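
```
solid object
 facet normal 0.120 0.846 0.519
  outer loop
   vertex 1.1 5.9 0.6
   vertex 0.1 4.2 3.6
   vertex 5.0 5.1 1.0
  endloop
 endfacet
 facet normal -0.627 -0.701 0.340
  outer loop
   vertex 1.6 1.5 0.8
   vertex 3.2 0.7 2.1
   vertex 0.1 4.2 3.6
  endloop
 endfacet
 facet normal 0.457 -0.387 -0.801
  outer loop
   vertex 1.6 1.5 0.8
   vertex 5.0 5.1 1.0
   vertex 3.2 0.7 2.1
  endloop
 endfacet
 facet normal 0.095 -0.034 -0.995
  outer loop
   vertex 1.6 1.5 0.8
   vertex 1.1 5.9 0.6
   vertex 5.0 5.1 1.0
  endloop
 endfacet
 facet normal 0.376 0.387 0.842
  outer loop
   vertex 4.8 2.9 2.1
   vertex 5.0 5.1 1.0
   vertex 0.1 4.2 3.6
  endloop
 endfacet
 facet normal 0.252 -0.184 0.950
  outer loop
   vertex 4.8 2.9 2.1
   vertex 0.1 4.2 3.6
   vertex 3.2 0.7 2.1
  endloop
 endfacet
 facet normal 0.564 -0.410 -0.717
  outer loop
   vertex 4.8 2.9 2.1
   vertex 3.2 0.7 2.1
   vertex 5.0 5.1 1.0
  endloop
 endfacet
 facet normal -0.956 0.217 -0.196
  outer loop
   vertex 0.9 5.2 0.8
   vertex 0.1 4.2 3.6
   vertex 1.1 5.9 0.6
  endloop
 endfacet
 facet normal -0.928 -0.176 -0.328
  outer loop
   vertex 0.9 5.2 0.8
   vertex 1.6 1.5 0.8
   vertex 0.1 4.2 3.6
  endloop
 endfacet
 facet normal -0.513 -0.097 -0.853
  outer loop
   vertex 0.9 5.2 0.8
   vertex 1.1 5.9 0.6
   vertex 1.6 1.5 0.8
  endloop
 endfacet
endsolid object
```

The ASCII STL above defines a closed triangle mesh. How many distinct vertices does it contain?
7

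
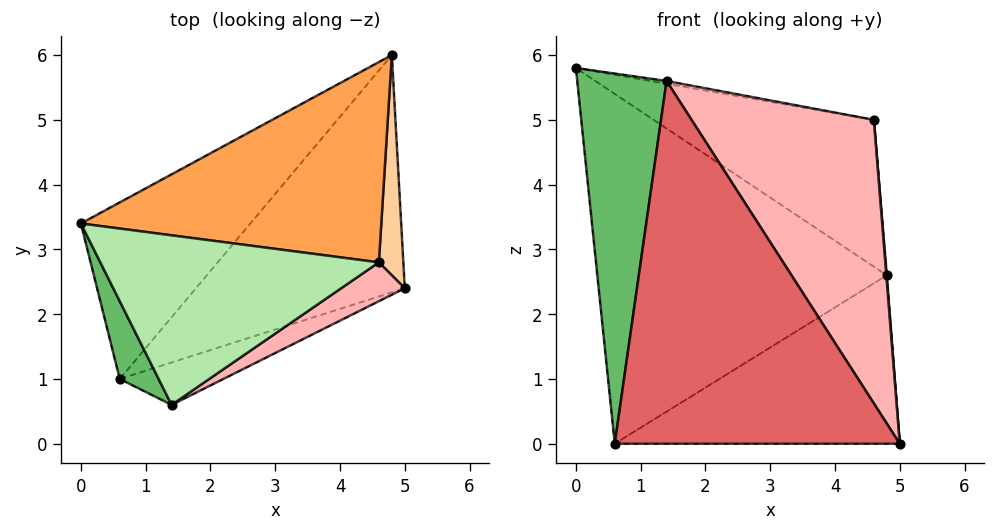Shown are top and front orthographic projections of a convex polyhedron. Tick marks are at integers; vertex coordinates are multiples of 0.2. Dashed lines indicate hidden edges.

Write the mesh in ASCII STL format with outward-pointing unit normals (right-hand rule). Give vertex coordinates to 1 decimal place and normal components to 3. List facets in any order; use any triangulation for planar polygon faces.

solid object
 facet normal -0.617 0.703 -0.355
  outer loop
   vertex 0.6 1.0 0.0
   vertex 0.0 3.4 5.8
   vertex 4.8 6.0 2.6
  endloop
 endfacet
 facet normal -0.181 0.569 -0.802
  outer loop
   vertex 0.6 1.0 0.0
   vertex 4.8 6.0 2.6
   vertex 5.0 2.4 0.0
  endloop
 endfacet
 facet normal 0.212 0.578 0.788
  outer loop
   vertex 4.6 2.8 5.0
   vertex 4.8 6.0 2.6
   vertex 0.0 3.4 5.8
  endloop
 endfacet
 facet normal 0.997 -0.002 0.080
  outer loop
   vertex 4.6 2.8 5.0
   vertex 5.0 2.4 0.0
   vertex 4.8 6.0 2.6
  endloop
 endfacet
 facet normal -0.888 -0.451 0.095
  outer loop
   vertex 1.4 0.6 5.6
   vertex 0.0 3.4 5.8
   vertex 0.6 1.0 0.0
  endloop
 endfacet
 facet normal 0.173 0.016 0.985
  outer loop
   vertex 1.4 0.6 5.6
   vertex 4.6 2.8 5.0
   vertex 0.0 3.4 5.8
  endloop
 endfacet
 facet normal 0.301 -0.947 -0.111
  outer loop
   vertex 1.4 0.6 5.6
   vertex 0.6 1.0 0.0
   vertex 5.0 2.4 0.0
  endloop
 endfacet
 facet normal 0.577 -0.809 0.111
  outer loop
   vertex 1.4 0.6 5.6
   vertex 5.0 2.4 0.0
   vertex 4.6 2.8 5.0
  endloop
 endfacet
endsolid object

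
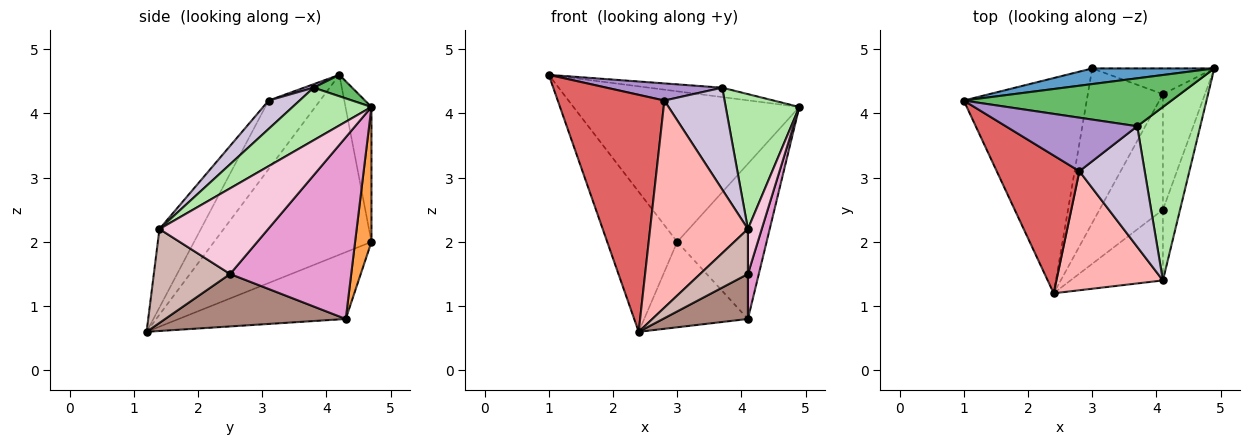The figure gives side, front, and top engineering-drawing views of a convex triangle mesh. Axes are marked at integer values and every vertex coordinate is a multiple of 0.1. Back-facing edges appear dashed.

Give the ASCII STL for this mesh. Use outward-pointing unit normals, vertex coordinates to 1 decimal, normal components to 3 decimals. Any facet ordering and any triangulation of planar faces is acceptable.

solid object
 facet normal -0.114 0.988 0.103
  outer loop
   vertex 3.0 4.7 2.0
   vertex 1.0 4.2 4.6
   vertex 4.9 4.7 4.1
  endloop
 endfacet
 facet normal -0.775 0.345 -0.530
  outer loop
   vertex 3.0 4.7 2.0
   vertex 2.4 1.2 0.6
   vertex 1.0 4.2 4.6
  endloop
 endfacet
 facet normal 0.178 0.971 -0.161
  outer loop
   vertex 4.1 4.3 0.8
   vertex 3.0 4.7 2.0
   vertex 4.9 4.7 4.1
  endloop
 endfacet
 facet normal -0.615 0.382 -0.690
  outer loop
   vertex 4.1 4.3 0.8
   vertex 2.4 1.2 0.6
   vertex 3.0 4.7 2.0
  endloop
 endfacet
 facet normal 0.101 0.191 0.976
  outer loop
   vertex 3.7 3.8 4.4
   vertex 4.9 4.7 4.1
   vertex 1.0 4.2 4.6
  endloop
 endfacet
 facet normal 0.550 -0.513 0.659
  outer loop
   vertex 3.7 3.8 4.4
   vertex 4.1 1.4 2.2
   vertex 4.9 4.7 4.1
  endloop
 endfacet
 facet normal -0.385 -0.798 0.464
  outer loop
   vertex 2.8 3.1 4.2
   vertex 1.0 4.2 4.6
   vertex 2.4 1.2 0.6
  endloop
 endfacet
 facet normal -0.345 -0.814 0.468
  outer loop
   vertex 2.8 3.1 4.2
   vertex 2.4 1.2 0.6
   vertex 4.1 1.4 2.2
  endloop
 endfacet
 facet normal 0.025 -0.305 0.952
  outer loop
   vertex 2.8 3.1 4.2
   vertex 3.7 3.8 4.4
   vertex 1.0 4.2 4.6
  endloop
 endfacet
 facet normal 0.315 -0.612 0.725
  outer loop
   vertex 2.8 3.1 4.2
   vertex 4.1 1.4 2.2
   vertex 3.7 3.8 4.4
  endloop
 endfacet
 facet normal 0.610 -0.287 -0.738
  outer loop
   vertex 4.1 2.5 1.5
   vertex 2.4 1.2 0.6
   vertex 4.1 4.3 0.8
  endloop
 endfacet
 facet normal 0.651 -0.408 -0.641
  outer loop
   vertex 4.1 2.5 1.5
   vertex 4.1 1.4 2.2
   vertex 2.4 1.2 0.6
  endloop
 endfacet
 facet normal 0.971 -0.087 -0.225
  outer loop
   vertex 4.1 2.5 1.5
   vertex 4.1 4.3 0.8
   vertex 4.9 4.7 4.1
  endloop
 endfacet
 facet normal 0.973 -0.124 -0.195
  outer loop
   vertex 4.1 2.5 1.5
   vertex 4.9 4.7 4.1
   vertex 4.1 1.4 2.2
  endloop
 endfacet
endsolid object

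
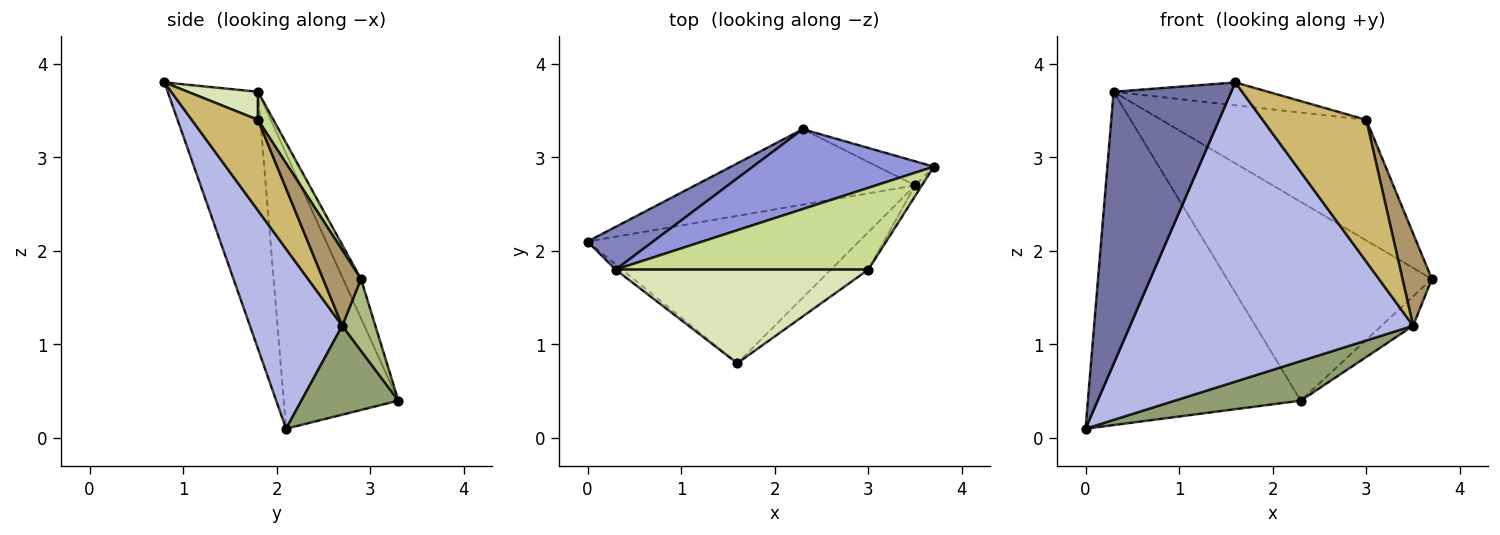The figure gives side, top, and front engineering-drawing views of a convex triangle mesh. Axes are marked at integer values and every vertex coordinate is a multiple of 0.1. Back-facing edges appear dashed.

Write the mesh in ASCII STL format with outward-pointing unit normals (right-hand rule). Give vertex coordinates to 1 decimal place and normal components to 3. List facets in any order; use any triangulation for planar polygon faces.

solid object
 facet normal -0.609 -0.793 -0.015
  outer loop
   vertex 0.3 1.8 3.7
   vertex 0.0 2.1 0.1
   vertex 1.6 0.8 3.8
  endloop
 endfacet
 facet normal -0.471 0.875 0.112
  outer loop
   vertex 0.3 1.8 3.7
   vertex 2.3 3.3 0.4
   vertex 0.0 2.1 0.1
  endloop
 endfacet
 facet normal -0.081 0.925 0.372
  outer loop
   vertex 0.3 1.8 3.7
   vertex 3.7 2.9 1.7
   vertex 2.3 3.3 0.4
  endloop
 endfacet
 facet normal 0.281 -0.861 -0.424
  outer loop
   vertex 3.5 2.7 1.2
   vertex 1.6 0.8 3.8
   vertex 0.0 2.1 0.1
  endloop
 endfacet
 facet normal 0.337 -0.438 -0.834
  outer loop
   vertex 3.5 2.7 1.2
   vertex 0.0 2.1 0.1
   vertex 2.3 3.3 0.4
  endloop
 endfacet
 facet normal 0.629 0.602 -0.492
  outer loop
   vertex 3.5 2.7 1.2
   vertex 2.3 3.3 0.4
   vertex 3.7 2.9 1.7
  endloop
 endfacet
 facet normal 0.062 0.826 0.560
  outer loop
   vertex 3.0 1.8 3.4
   vertex 3.7 2.9 1.7
   vertex 0.3 1.8 3.7
  endloop
 endfacet
 facet normal 0.107 0.236 0.966
  outer loop
   vertex 3.0 1.8 3.4
   vertex 0.3 1.8 3.7
   vertex 1.6 0.8 3.8
  endloop
 endfacet
 facet normal 0.788 -0.611 -0.071
  outer loop
   vertex 3.0 1.8 3.4
   vertex 3.5 2.7 1.2
   vertex 3.7 2.9 1.7
  endloop
 endfacet
 facet normal 0.526 -0.823 -0.217
  outer loop
   vertex 3.0 1.8 3.4
   vertex 1.6 0.8 3.8
   vertex 3.5 2.7 1.2
  endloop
 endfacet
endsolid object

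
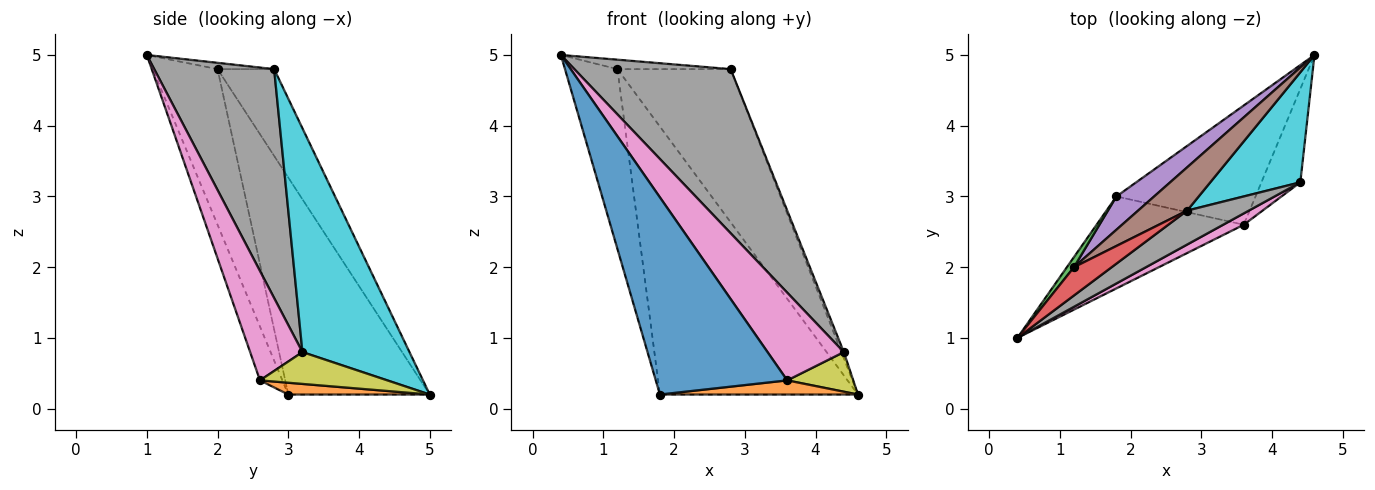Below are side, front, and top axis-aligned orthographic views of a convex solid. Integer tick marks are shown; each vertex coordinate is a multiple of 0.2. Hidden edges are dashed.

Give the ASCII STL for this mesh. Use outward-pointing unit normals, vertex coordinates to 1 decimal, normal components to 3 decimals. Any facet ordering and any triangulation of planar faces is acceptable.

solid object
 facet normal -0.153 -0.896 -0.418
  outer loop
   vertex 1.8 3.0 0.2
   vertex 3.6 2.6 0.4
   vertex 0.4 1.0 5.0
  endloop
 endfacet
 facet normal 0.084 -0.117 -0.990
  outer loop
   vertex 1.8 3.0 0.2
   vertex 4.6 5.0 0.2
   vertex 3.6 2.6 0.4
  endloop
 endfacet
 facet normal -0.777 0.629 0.035
  outer loop
   vertex 1.2 2.0 4.8
   vertex 1.8 3.0 0.2
   vertex 0.4 1.0 5.0
  endloop
 endfacet
 facet normal -0.156 0.312 0.937
  outer loop
   vertex 1.2 2.0 4.8
   vertex 0.4 1.0 5.0
   vertex 2.8 2.8 4.8
  endloop
 endfacet
 facet normal -0.578 0.810 0.101
  outer loop
   vertex 1.2 2.0 4.8
   vertex 4.6 5.0 0.2
   vertex 1.8 3.0 0.2
  endloop
 endfacet
 facet normal -0.434 0.867 0.245
  outer loop
   vertex 1.2 2.0 4.8
   vertex 2.8 2.8 4.8
   vertex 4.6 5.0 0.2
  endloop
 endfacet
 facet normal 0.562 -0.820 0.106
  outer loop
   vertex 4.4 3.2 0.8
   vertex 0.4 1.0 5.0
   vertex 3.6 2.6 0.4
  endloop
 endfacet
 facet normal 0.601 -0.783 0.162
  outer loop
   vertex 4.4 3.2 0.8
   vertex 2.8 2.8 4.8
   vertex 0.4 1.0 5.0
  endloop
 endfacet
 facet normal 0.602 -0.312 -0.735
  outer loop
   vertex 4.4 3.2 0.8
   vertex 3.6 2.6 0.4
   vertex 4.6 5.0 0.2
  endloop
 endfacet
 facet normal 0.928 0.021 0.373
  outer loop
   vertex 4.4 3.2 0.8
   vertex 4.6 5.0 0.2
   vertex 2.8 2.8 4.8
  endloop
 endfacet
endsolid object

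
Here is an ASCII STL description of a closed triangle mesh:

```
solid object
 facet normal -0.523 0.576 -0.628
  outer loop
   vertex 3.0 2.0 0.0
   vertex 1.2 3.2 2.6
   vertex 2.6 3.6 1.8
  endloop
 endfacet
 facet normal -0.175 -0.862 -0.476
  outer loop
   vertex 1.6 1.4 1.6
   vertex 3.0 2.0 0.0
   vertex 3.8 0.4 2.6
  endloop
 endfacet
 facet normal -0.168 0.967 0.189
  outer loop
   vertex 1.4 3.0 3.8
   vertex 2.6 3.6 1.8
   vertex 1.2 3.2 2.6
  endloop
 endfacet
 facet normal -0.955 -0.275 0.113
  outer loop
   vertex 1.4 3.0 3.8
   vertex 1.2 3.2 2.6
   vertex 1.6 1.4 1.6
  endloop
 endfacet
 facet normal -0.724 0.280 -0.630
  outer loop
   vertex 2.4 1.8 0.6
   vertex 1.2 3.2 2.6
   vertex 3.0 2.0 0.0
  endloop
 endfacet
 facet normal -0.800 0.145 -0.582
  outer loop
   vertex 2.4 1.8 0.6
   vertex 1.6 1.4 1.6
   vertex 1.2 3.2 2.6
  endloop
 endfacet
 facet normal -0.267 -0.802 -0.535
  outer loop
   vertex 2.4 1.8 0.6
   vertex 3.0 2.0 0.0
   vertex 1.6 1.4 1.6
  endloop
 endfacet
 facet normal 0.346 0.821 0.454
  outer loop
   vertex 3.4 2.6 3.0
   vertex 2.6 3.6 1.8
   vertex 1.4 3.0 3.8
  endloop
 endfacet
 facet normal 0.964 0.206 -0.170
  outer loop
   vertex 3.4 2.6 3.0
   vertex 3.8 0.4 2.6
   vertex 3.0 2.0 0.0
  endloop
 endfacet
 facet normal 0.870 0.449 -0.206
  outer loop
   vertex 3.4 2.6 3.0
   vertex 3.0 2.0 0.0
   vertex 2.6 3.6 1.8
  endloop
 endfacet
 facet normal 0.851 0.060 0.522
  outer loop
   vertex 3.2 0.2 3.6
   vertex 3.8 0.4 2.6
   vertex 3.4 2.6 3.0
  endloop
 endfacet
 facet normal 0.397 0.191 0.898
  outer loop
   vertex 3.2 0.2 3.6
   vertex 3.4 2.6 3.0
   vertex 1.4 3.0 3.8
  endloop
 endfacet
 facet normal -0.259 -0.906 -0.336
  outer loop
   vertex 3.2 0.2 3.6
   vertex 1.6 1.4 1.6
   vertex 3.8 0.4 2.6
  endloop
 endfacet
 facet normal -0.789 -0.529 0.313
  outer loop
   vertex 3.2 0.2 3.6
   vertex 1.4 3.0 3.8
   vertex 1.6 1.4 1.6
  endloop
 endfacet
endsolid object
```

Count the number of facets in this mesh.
14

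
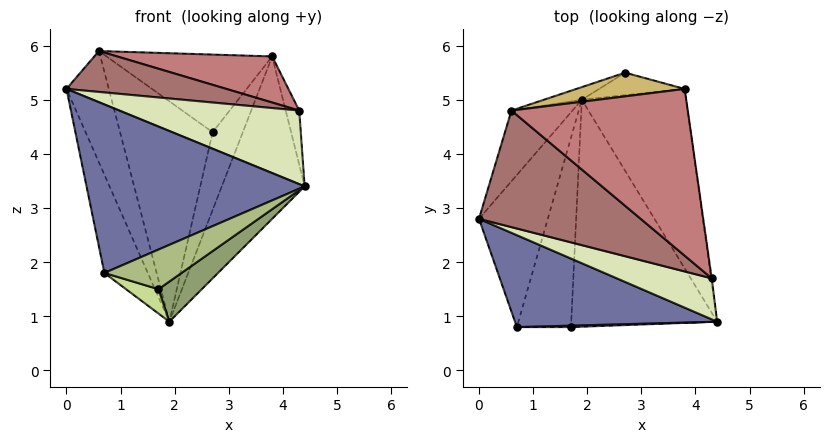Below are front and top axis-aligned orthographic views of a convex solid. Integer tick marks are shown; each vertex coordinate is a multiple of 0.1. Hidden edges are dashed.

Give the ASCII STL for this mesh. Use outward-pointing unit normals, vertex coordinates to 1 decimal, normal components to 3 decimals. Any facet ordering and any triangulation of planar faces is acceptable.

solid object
 facet normal -0.180 -0.864 0.471
  outer loop
   vertex 0.7 0.8 1.8
   vertex 4.4 0.9 3.4
   vertex 0.0 2.8 5.2
  endloop
 endfacet
 facet normal -0.930 0.200 -0.309
  outer loop
   vertex 0.7 0.8 1.8
   vertex 0.0 2.8 5.2
   vertex 1.9 5.0 0.9
  endloop
 endfacet
 facet normal 0.879 0.320 -0.354
  outer loop
   vertex 3.8 5.2 5.8
   vertex 4.4 0.9 3.4
   vertex 1.9 5.0 0.9
  endloop
 endfacet
 facet normal 0.524 0.818 -0.237
  outer loop
   vertex 3.8 5.2 5.8
   vertex 1.9 5.0 0.9
   vertex 2.7 5.5 4.4
  endloop
 endfacet
 facet normal 0.573 -0.143 -0.807
  outer loop
   vertex 1.7 0.8 1.5
   vertex 1.9 5.0 0.9
   vertex 4.4 0.9 3.4
  endloop
 endfacet
 facet normal 0.011 -0.999 0.037
  outer loop
   vertex 1.7 0.8 1.5
   vertex 4.4 0.9 3.4
   vertex 0.7 0.8 1.8
  endloop
 endfacet
 facet normal -0.285 -0.122 -0.951
  outer loop
   vertex 1.7 0.8 1.5
   vertex 0.7 0.8 1.8
   vertex 1.9 5.0 0.9
  endloop
 endfacet
 facet normal -0.175 -0.860 0.479
  outer loop
   vertex 4.3 1.7 4.8
   vertex 0.0 2.8 5.2
   vertex 4.4 0.9 3.4
  endloop
 endfacet
 facet normal 0.989 0.145 -0.012
  outer loop
   vertex 4.3 1.7 4.8
   vertex 4.4 0.9 3.4
   vertex 3.8 5.2 5.8
  endloop
 endfacet
 facet normal -0.110 0.951 0.290
  outer loop
   vertex 0.6 4.8 5.9
   vertex 3.8 5.2 5.8
   vertex 2.7 5.5 4.4
  endloop
 endfacet
 facet normal -0.910 0.351 -0.222
  outer loop
   vertex 0.6 4.8 5.9
   vertex 1.9 5.0 0.9
   vertex 0.0 2.8 5.2
  endloop
 endfacet
 facet normal -0.350 0.935 -0.054
  outer loop
   vertex 0.6 4.8 5.9
   vertex 2.7 5.5 4.4
   vertex 1.9 5.0 0.9
  endloop
 endfacet
 facet normal 0.003 -0.331 0.944
  outer loop
   vertex 0.6 4.8 5.9
   vertex 0.0 2.8 5.2
   vertex 4.3 1.7 4.8
  endloop
 endfacet
 facet normal 0.063 -0.266 0.962
  outer loop
   vertex 0.6 4.8 5.9
   vertex 4.3 1.7 4.8
   vertex 3.8 5.2 5.8
  endloop
 endfacet
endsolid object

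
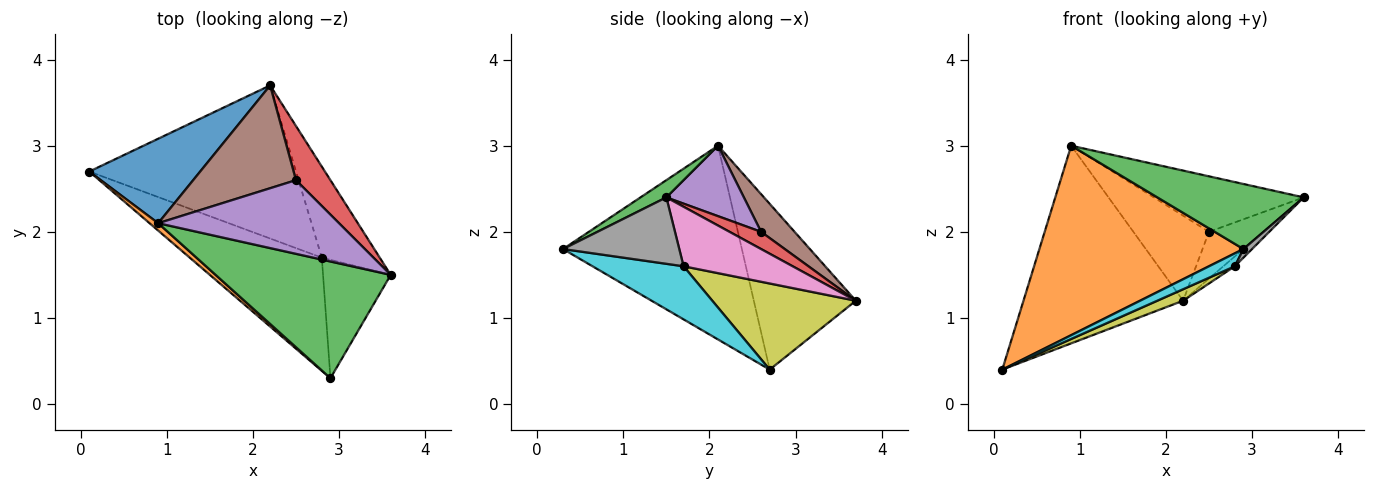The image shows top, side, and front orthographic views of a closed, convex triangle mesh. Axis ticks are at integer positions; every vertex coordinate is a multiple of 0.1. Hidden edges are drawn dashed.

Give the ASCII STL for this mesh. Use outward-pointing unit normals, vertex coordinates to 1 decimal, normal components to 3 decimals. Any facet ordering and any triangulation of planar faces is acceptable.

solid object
 facet normal -0.507 0.793 0.339
  outer loop
   vertex 0.9 2.1 3.0
   vertex 2.2 3.7 1.2
   vertex 0.1 2.7 0.4
  endloop
 endfacet
 facet normal -0.659 -0.752 0.029
  outer loop
   vertex 2.9 0.3 1.8
   vertex 0.9 2.1 3.0
   vertex 0.1 2.7 0.4
  endloop
 endfacet
 facet normal 0.086 -0.485 0.870
  outer loop
   vertex 2.9 0.3 1.8
   vertex 3.6 1.5 2.4
   vertex 0.9 2.1 3.0
  endloop
 endfacet
 facet normal 0.354 0.611 0.708
  outer loop
   vertex 2.5 2.6 2.0
   vertex 3.6 1.5 2.4
   vertex 2.2 3.7 1.2
  endloop
 endfacet
 facet normal 0.297 0.574 0.763
  outer loop
   vertex 2.5 2.6 2.0
   vertex 0.9 2.1 3.0
   vertex 3.6 1.5 2.4
  endloop
 endfacet
 facet normal 0.272 0.613 0.742
  outer loop
   vertex 2.5 2.6 2.0
   vertex 2.2 3.7 1.2
   vertex 0.9 2.1 3.0
  endloop
 endfacet
 facet normal 0.714 0.075 -0.696
  outer loop
   vertex 2.8 1.7 1.6
   vertex 2.2 3.7 1.2
   vertex 3.6 1.5 2.4
  endloop
 endfacet
 facet normal 0.700 -0.052 -0.713
  outer loop
   vertex 2.8 1.7 1.6
   vertex 3.6 1.5 2.4
   vertex 2.9 0.3 1.8
  endloop
 endfacet
 facet normal 0.384 -0.069 -0.921
  outer loop
   vertex 2.8 1.7 1.6
   vertex 0.1 2.7 0.4
   vertex 2.2 3.7 1.2
  endloop
 endfacet
 facet normal 0.371 -0.105 -0.923
  outer loop
   vertex 2.8 1.7 1.6
   vertex 2.9 0.3 1.8
   vertex 0.1 2.7 0.4
  endloop
 endfacet
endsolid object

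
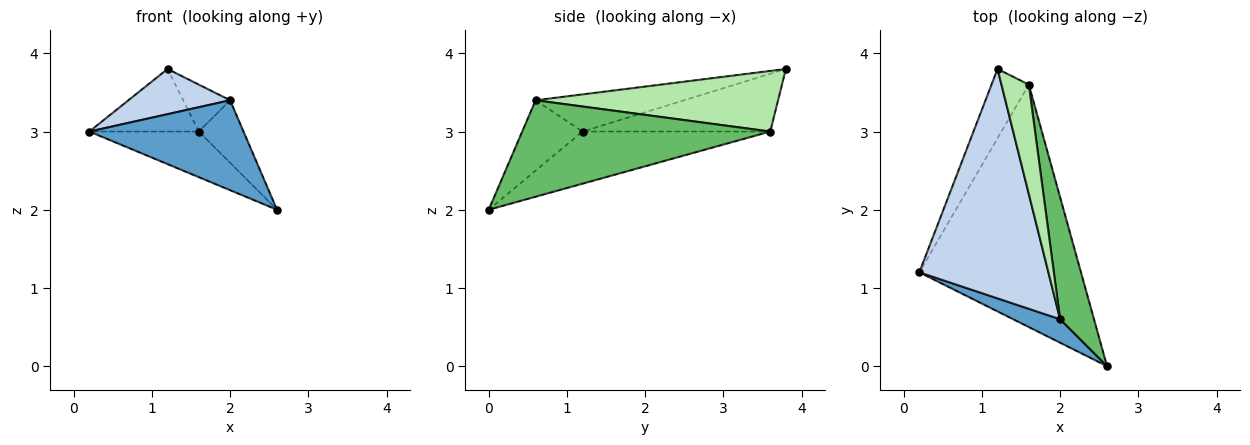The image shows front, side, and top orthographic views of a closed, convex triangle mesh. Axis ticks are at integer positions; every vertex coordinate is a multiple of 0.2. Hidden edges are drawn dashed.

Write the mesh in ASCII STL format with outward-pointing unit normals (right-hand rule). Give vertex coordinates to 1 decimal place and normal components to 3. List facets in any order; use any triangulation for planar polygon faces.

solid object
 facet normal -0.354 -0.905 0.236
  outer loop
   vertex 2.0 0.6 3.4
   vertex 0.2 1.2 3.0
   vertex 2.6 0.0 2.0
  endloop
 endfacet
 facet normal -0.272 -0.186 0.944
  outer loop
   vertex 2.0 0.6 3.4
   vertex 1.2 3.8 3.8
   vertex 0.2 1.2 3.0
  endloop
 endfacet
 facet normal -0.302 0.176 -0.937
  outer loop
   vertex 1.6 3.6 3.0
   vertex 2.6 0.0 2.0
   vertex 0.2 1.2 3.0
  endloop
 endfacet
 facet normal -0.754 0.440 -0.487
  outer loop
   vertex 1.6 3.6 3.0
   vertex 0.2 1.2 3.0
   vertex 1.2 3.8 3.8
  endloop
 endfacet
 facet normal 0.930 0.168 0.327
  outer loop
   vertex 1.6 3.6 3.0
   vertex 2.0 0.6 3.4
   vertex 2.6 0.0 2.0
  endloop
 endfacet
 facet normal 0.898 0.174 0.405
  outer loop
   vertex 1.6 3.6 3.0
   vertex 1.2 3.8 3.8
   vertex 2.0 0.6 3.4
  endloop
 endfacet
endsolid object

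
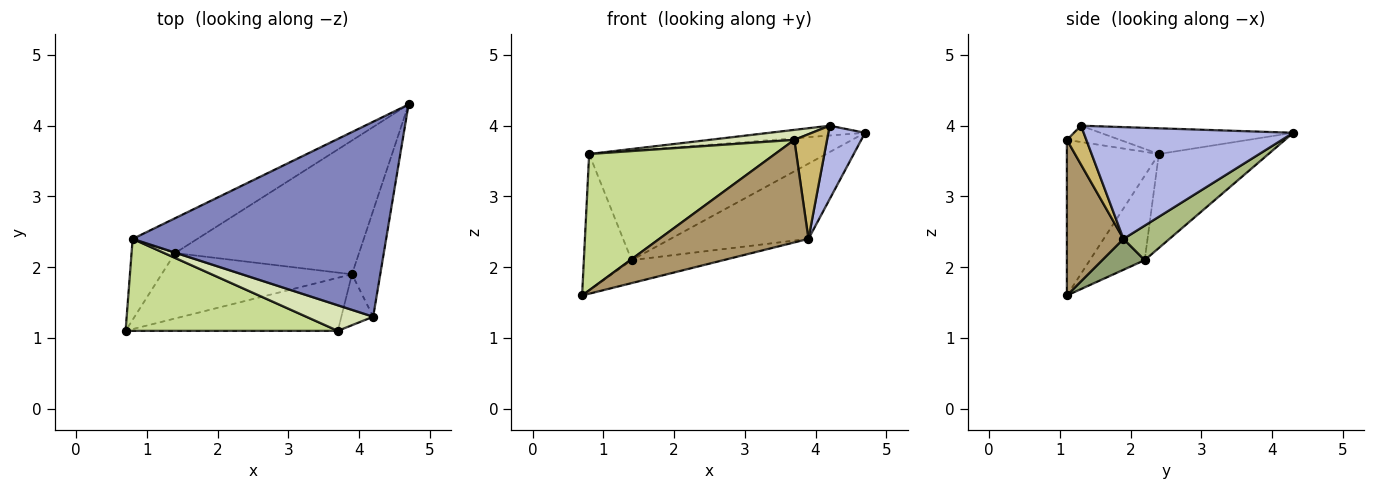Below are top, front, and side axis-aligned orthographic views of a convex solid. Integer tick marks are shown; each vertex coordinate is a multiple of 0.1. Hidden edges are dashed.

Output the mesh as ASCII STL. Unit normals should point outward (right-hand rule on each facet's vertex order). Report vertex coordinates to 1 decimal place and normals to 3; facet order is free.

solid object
 facet normal -0.703 0.612 -0.363
  outer loop
   vertex 0.8 2.4 3.6
   vertex 1.4 2.2 2.1
   vertex 0.7 1.1 1.6
  endloop
 endfacet
 facet normal -0.101 0.050 0.994
  outer loop
   vertex 0.8 2.4 3.6
   vertex 4.2 1.3 4.0
   vertex 4.7 4.3 3.9
  endloop
 endfacet
 facet normal -0.403 0.872 -0.278
  outer loop
   vertex 0.8 2.4 3.6
   vertex 4.7 4.3 3.9
   vertex 1.4 2.2 2.1
  endloop
 endfacet
 facet normal 0.956 -0.167 -0.242
  outer loop
   vertex 3.9 1.9 2.4
   vertex 4.7 4.3 3.9
   vertex 4.2 1.3 4.0
  endloop
 endfacet
 facet normal 0.151 0.328 -0.933
  outer loop
   vertex 3.9 1.9 2.4
   vertex 0.7 1.1 1.6
   vertex 1.4 2.2 2.1
  endloop
 endfacet
 facet normal 0.161 0.484 -0.860
  outer loop
   vertex 3.9 1.9 2.4
   vertex 1.4 2.2 2.1
   vertex 4.7 4.3 3.9
  endloop
 endfacet
 facet normal -0.379 -0.767 0.517
  outer loop
   vertex 3.7 1.1 3.8
   vertex 0.8 2.4 3.6
   vertex 0.7 1.1 1.6
  endloop
 endfacet
 facet normal -0.222 -0.355 0.908
  outer loop
   vertex 3.7 1.1 3.8
   vertex 4.2 1.3 4.0
   vertex 0.8 2.4 3.6
  endloop
 endfacet
 facet normal 0.319 -0.842 -0.435
  outer loop
   vertex 3.7 1.1 3.8
   vertex 0.7 1.1 1.6
   vertex 3.9 1.9 2.4
  endloop
 endfacet
 facet normal 0.472 -0.793 -0.386
  outer loop
   vertex 3.7 1.1 3.8
   vertex 3.9 1.9 2.4
   vertex 4.2 1.3 4.0
  endloop
 endfacet
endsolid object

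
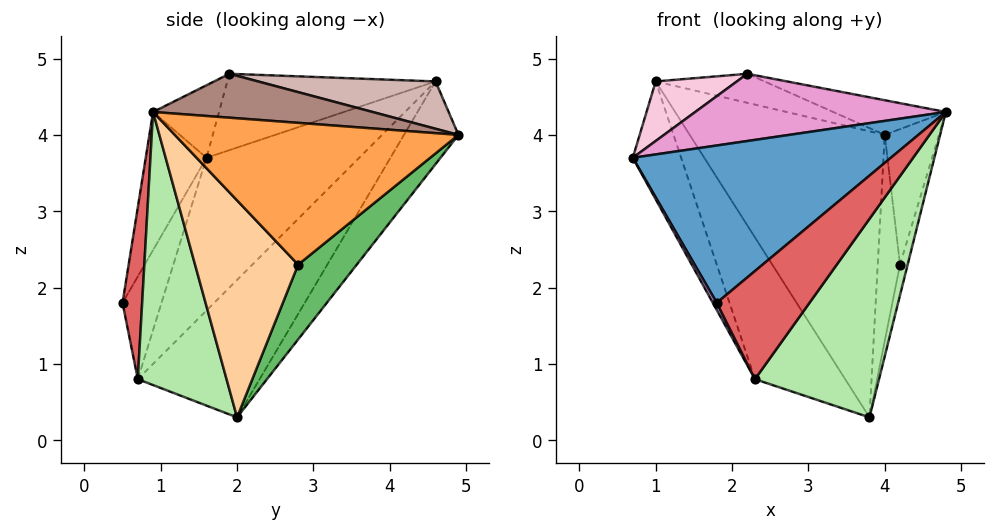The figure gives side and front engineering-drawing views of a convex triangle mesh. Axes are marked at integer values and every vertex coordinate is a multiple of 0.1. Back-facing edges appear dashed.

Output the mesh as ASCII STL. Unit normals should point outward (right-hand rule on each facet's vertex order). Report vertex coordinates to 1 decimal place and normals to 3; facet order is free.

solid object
 facet normal -0.211 -0.894 0.396
  outer loop
   vertex 1.8 0.5 1.8
   vertex 4.8 0.9 4.3
   vertex 0.7 1.6 3.7
  endloop
 endfacet
 facet normal -0.216 0.774 -0.595
  outer loop
   vertex 1.0 4.6 4.7
   vertex 4.0 4.9 4.0
   vertex 3.8 2.0 0.3
  endloop
 endfacet
 facet normal 0.976 0.186 -0.116
  outer loop
   vertex 4.2 2.8 2.3
   vertex 4.0 4.9 4.0
   vertex 4.8 0.9 4.3
  endloop
 endfacet
 facet normal 0.972 0.072 -0.223
  outer loop
   vertex 4.2 2.8 2.3
   vertex 4.8 0.9 4.3
   vertex 3.8 2.0 0.3
  endloop
 endfacet
 facet normal 0.888 0.338 -0.313
  outer loop
   vertex 4.2 2.8 2.3
   vertex 3.8 2.0 0.3
   vertex 4.0 4.9 4.0
  endloop
 endfacet
 facet normal 0.546 -0.763 -0.346
  outer loop
   vertex 2.3 0.7 0.8
   vertex 3.8 2.0 0.3
   vertex 4.8 0.9 4.3
  endloop
 endfacet
 facet normal 0.206 -0.974 -0.092
  outer loop
   vertex 2.3 0.7 0.8
   vertex 4.8 0.9 4.3
   vertex 1.8 0.5 1.8
  endloop
 endfacet
 facet normal -0.608 0.451 -0.653
  outer loop
   vertex 2.3 0.7 0.8
   vertex 1.0 4.6 4.7
   vertex 3.8 2.0 0.3
  endloop
 endfacet
 facet normal -0.884 -0.090 -0.460
  outer loop
   vertex 2.3 0.7 0.8
   vertex 1.8 0.5 1.8
   vertex 0.7 1.6 3.7
  endloop
 endfacet
 facet normal -0.810 0.257 -0.527
  outer loop
   vertex 2.3 0.7 0.8
   vertex 0.7 1.6 3.7
   vertex 1.0 4.6 4.7
  endloop
 endfacet
 facet normal 0.231 0.119 0.966
  outer loop
   vertex 2.2 1.9 4.8
   vertex 4.8 0.9 4.3
   vertex 4.0 4.9 4.0
  endloop
 endfacet
 facet normal 0.213 0.130 0.968
  outer loop
   vertex 2.2 1.9 4.8
   vertex 4.0 4.9 4.0
   vertex 1.0 4.6 4.7
  endloop
 endfacet
 facet normal -0.217 -0.825 0.521
  outer loop
   vertex 2.2 1.9 4.8
   vertex 0.7 1.6 3.7
   vertex 4.8 0.9 4.3
  endloop
 endfacet
 facet normal -0.549 -0.214 0.808
  outer loop
   vertex 2.2 1.9 4.8
   vertex 1.0 4.6 4.7
   vertex 0.7 1.6 3.7
  endloop
 endfacet
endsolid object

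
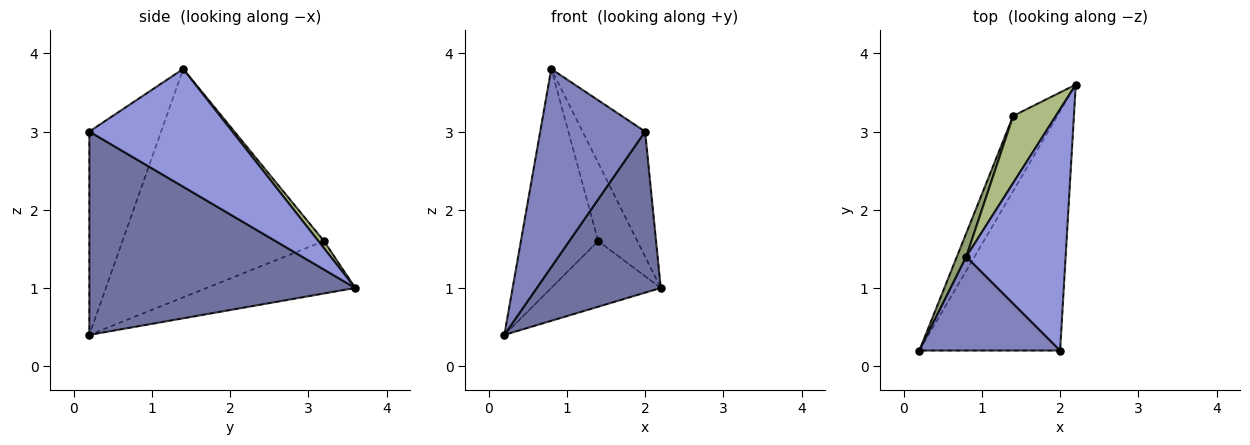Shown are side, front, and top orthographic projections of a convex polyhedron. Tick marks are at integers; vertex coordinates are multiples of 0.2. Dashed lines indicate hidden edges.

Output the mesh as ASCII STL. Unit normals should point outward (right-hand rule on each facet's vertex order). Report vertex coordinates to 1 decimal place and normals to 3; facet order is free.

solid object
 facet normal 0.768 -0.358 -0.532
  outer loop
   vertex 2.0 0.2 3.0
   vertex 0.2 0.2 0.4
   vertex 2.2 3.6 1.0
  endloop
 endfacet
 facet normal -0.526 -0.769 0.364
  outer loop
   vertex 2.0 0.2 3.0
   vertex 0.8 1.4 3.8
   vertex 0.2 0.2 0.4
  endloop
 endfacet
 facet normal 0.725 0.317 0.612
  outer loop
   vertex 2.0 0.2 3.0
   vertex 2.2 3.6 1.0
   vertex 0.8 1.4 3.8
  endloop
 endfacet
 facet normal -0.666 0.491 -0.561
  outer loop
   vertex 1.4 3.2 1.6
   vertex 2.2 3.6 1.0
   vertex 0.2 0.2 0.4
  endloop
 endfacet
 facet normal -0.933 0.358 0.038
  outer loop
   vertex 1.4 3.2 1.6
   vertex 0.2 0.2 0.4
   vertex 0.8 1.4 3.8
  endloop
 endfacet
 facet normal 0.108 0.755 0.647
  outer loop
   vertex 1.4 3.2 1.6
   vertex 0.8 1.4 3.8
   vertex 2.2 3.6 1.0
  endloop
 endfacet
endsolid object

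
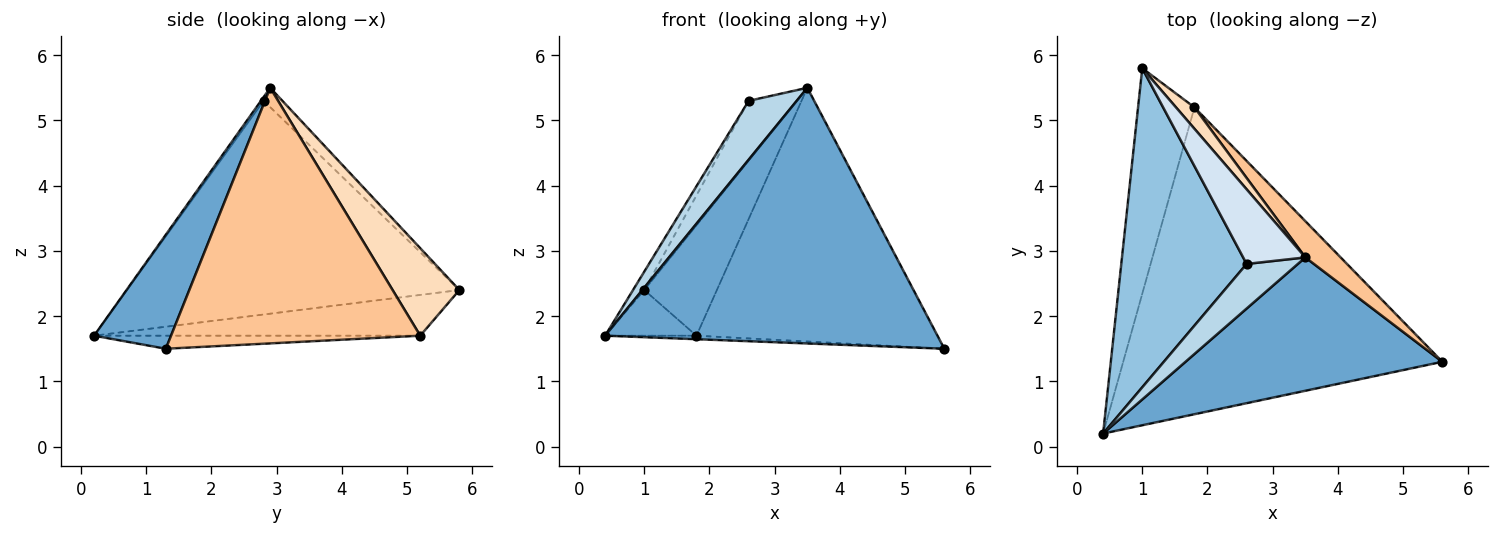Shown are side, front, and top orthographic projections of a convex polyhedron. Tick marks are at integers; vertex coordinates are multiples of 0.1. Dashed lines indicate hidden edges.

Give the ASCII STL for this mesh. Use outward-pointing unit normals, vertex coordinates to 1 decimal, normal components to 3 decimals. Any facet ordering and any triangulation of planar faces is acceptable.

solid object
 facet normal 0.201 -0.869 0.453
  outer loop
   vertex 3.5 2.9 5.5
   vertex 0.4 0.2 1.7
   vertex 5.6 1.3 1.5
  endloop
 endfacet
 facet normal -0.862 0.029 0.506
  outer loop
   vertex 2.6 2.8 5.3
   vertex 1.0 5.8 2.4
   vertex 0.4 0.2 1.7
  endloop
 endfacet
 facet normal -0.046 -0.796 0.603
  outer loop
   vertex 2.6 2.8 5.3
   vertex 0.4 0.2 1.7
   vertex 3.5 2.9 5.5
  endloop
 endfacet
 facet normal -0.236 0.607 0.759
  outer loop
   vertex 2.6 2.8 5.3
   vertex 3.5 2.9 5.5
   vertex 1.0 5.8 2.4
  endloop
 endfacet
 facet normal -0.041 0.011 -0.999
  outer loop
   vertex 1.8 5.2 1.7
   vertex 5.6 1.3 1.5
   vertex 0.4 0.2 1.7
  endloop
 endfacet
 facet normal -0.578 0.162 -0.800
  outer loop
   vertex 1.8 5.2 1.7
   vertex 0.4 0.2 1.7
   vertex 1.0 5.8 2.4
  endloop
 endfacet
 facet normal 0.715 0.692 0.099
  outer loop
   vertex 1.8 5.2 1.7
   vertex 3.5 2.9 5.5
   vertex 5.6 1.3 1.5
  endloop
 endfacet
 facet normal 0.670 0.729 0.141
  outer loop
   vertex 1.8 5.2 1.7
   vertex 1.0 5.8 2.4
   vertex 3.5 2.9 5.5
  endloop
 endfacet
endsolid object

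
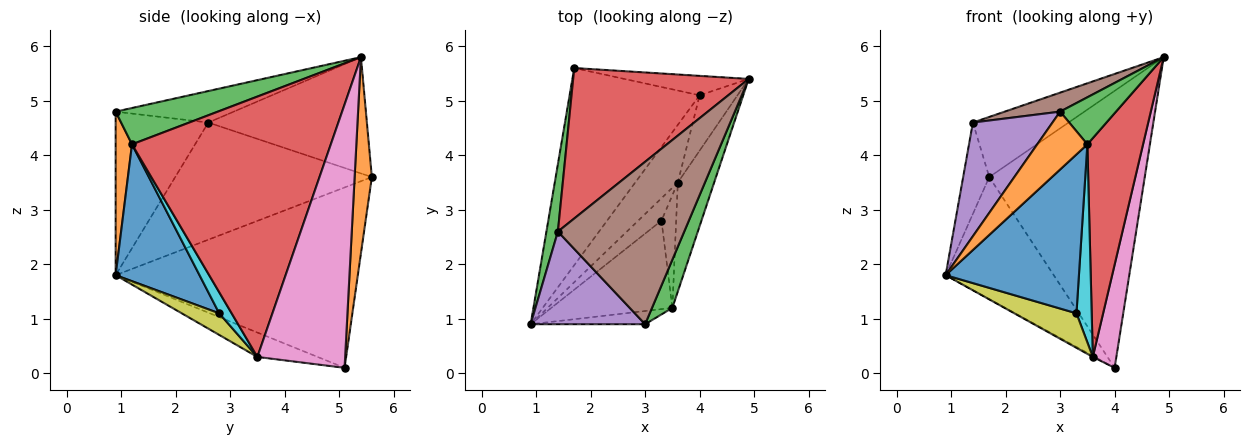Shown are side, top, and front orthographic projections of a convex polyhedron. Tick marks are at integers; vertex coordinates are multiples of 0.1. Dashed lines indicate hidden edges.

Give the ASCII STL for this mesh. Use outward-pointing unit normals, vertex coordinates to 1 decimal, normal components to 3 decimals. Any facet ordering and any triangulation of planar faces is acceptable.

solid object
 facet normal -0.763 0.340 -0.550
  outer loop
   vertex 4.0 5.1 0.1
   vertex 0.9 0.9 1.8
   vertex 1.7 5.6 3.6
  endloop
 endfacet
 facet normal 0.110 0.992 -0.070
  outer loop
   vertex 4.0 5.1 0.1
   vertex 1.7 5.6 3.6
   vertex 4.9 5.4 5.8
  endloop
 endfacet
 facet normal -0.987 0.131 0.097
  outer loop
   vertex 1.4 2.6 4.6
   vertex 1.7 5.6 3.6
   vertex 0.9 0.9 1.8
  endloop
 endfacet
 facet normal -0.524 0.316 0.791
  outer loop
   vertex 1.4 2.6 4.6
   vertex 4.9 5.4 5.8
   vertex 1.7 5.6 3.6
  endloop
 endfacet
 facet normal -0.670 -0.575 0.469
  outer loop
   vertex 3.0 0.9 4.8
   vertex 1.4 2.6 4.6
   vertex 0.9 0.9 1.8
  endloop
 endfacet
 facet normal -0.240 -0.113 0.964
  outer loop
   vertex 3.0 0.9 4.8
   vertex 4.9 5.4 5.8
   vertex 1.4 2.6 4.6
  endloop
 endfacet
 facet normal 0.957 -0.256 -0.138
  outer loop
   vertex 3.6 3.5 0.3
   vertex 4.0 5.1 0.1
   vertex 4.9 5.4 5.8
  endloop
 endfacet
 facet normal -0.497 0.016 -0.867
  outer loop
   vertex 3.6 3.5 0.3
   vertex 0.9 0.9 1.8
   vertex 4.0 5.1 0.1
  endloop
 endfacet
 facet normal 0.451 -0.749 -0.486
  outer loop
   vertex 3.6 3.5 0.3
   vertex 3.3 2.8 1.1
   vertex 0.9 0.9 1.8
  endloop
 endfacet
 facet normal 0.579 -0.709 -0.403
  outer loop
   vertex 3.5 1.2 4.2
   vertex 3.3 2.8 1.1
   vertex 3.6 3.5 0.3
  endloop
 endfacet
 facet normal 0.482 -0.766 -0.426
  outer loop
   vertex 3.5 1.2 4.2
   vertex 0.9 0.9 1.8
   vertex 3.3 2.8 1.1
  endloop
 endfacet
 facet normal 0.303 -0.929 -0.212
  outer loop
   vertex 3.5 1.2 4.2
   vertex 3.0 0.9 4.8
   vertex 0.9 0.9 1.8
  endloop
 endfacet
 facet normal 0.788 -0.431 0.441
  outer loop
   vertex 3.5 1.2 4.2
   vertex 4.9 5.4 5.8
   vertex 3.0 0.9 4.8
  endloop
 endfacet
 facet normal 0.954 -0.267 -0.133
  outer loop
   vertex 3.5 1.2 4.2
   vertex 3.6 3.5 0.3
   vertex 4.9 5.4 5.8
  endloop
 endfacet
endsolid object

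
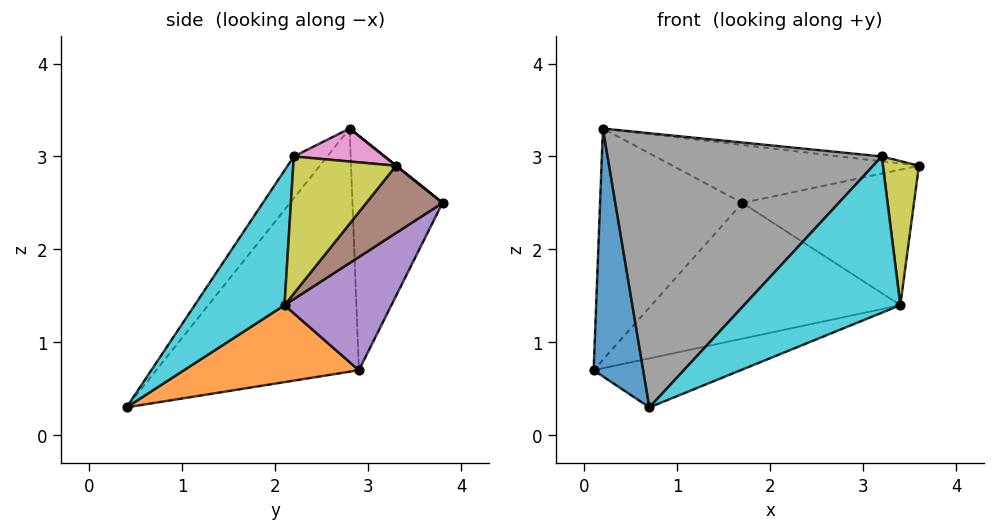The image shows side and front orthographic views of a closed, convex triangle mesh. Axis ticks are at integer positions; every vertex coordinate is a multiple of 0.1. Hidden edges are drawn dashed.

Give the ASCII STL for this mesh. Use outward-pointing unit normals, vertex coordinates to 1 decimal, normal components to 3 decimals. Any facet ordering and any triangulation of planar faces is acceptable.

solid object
 facet normal -0.971 -0.238 0.028
  outer loop
   vertex 0.2 2.8 3.3
   vertex 0.1 2.9 0.7
   vertex 0.7 0.4 0.3
  endloop
 endfacet
 facet normal 0.252 0.211 -0.944
  outer loop
   vertex 3.4 2.1 1.4
   vertex 0.7 0.4 0.3
   vertex 0.1 2.9 0.7
  endloop
 endfacet
 facet normal -0.534 0.844 0.053
  outer loop
   vertex 1.7 3.8 2.5
   vertex 0.1 2.9 0.7
   vertex 0.2 2.8 3.3
  endloop
 endfacet
 facet normal 0.000 0.625 0.781
  outer loop
   vertex 1.7 3.8 2.5
   vertex 0.2 2.8 3.3
   vertex 3.6 3.3 2.9
  endloop
 endfacet
 facet normal 0.307 0.714 -0.630
  outer loop
   vertex 1.7 3.8 2.5
   vertex 3.4 2.1 1.4
   vertex 0.1 2.9 0.7
  endloop
 endfacet
 facet normal 0.319 0.719 -0.618
  outer loop
   vertex 1.7 3.8 2.5
   vertex 3.6 3.3 2.9
   vertex 3.4 2.1 1.4
  endloop
 endfacet
 facet normal 0.109 0.050 0.993
  outer loop
   vertex 3.2 2.2 3.0
   vertex 3.6 3.3 2.9
   vertex 0.2 2.8 3.3
  endloop
 endfacet
 facet normal -0.096 -0.785 0.612
  outer loop
   vertex 3.2 2.2 3.0
   vertex 0.2 2.8 3.3
   vertex 0.7 0.4 0.3
  endloop
 endfacet
 facet normal 0.935 -0.327 0.137
  outer loop
   vertex 3.2 2.2 3.0
   vertex 3.4 2.1 1.4
   vertex 3.6 3.3 2.9
  endloop
 endfacet
 facet normal 0.495 -0.861 0.116
  outer loop
   vertex 3.2 2.2 3.0
   vertex 0.7 0.4 0.3
   vertex 3.4 2.1 1.4
  endloop
 endfacet
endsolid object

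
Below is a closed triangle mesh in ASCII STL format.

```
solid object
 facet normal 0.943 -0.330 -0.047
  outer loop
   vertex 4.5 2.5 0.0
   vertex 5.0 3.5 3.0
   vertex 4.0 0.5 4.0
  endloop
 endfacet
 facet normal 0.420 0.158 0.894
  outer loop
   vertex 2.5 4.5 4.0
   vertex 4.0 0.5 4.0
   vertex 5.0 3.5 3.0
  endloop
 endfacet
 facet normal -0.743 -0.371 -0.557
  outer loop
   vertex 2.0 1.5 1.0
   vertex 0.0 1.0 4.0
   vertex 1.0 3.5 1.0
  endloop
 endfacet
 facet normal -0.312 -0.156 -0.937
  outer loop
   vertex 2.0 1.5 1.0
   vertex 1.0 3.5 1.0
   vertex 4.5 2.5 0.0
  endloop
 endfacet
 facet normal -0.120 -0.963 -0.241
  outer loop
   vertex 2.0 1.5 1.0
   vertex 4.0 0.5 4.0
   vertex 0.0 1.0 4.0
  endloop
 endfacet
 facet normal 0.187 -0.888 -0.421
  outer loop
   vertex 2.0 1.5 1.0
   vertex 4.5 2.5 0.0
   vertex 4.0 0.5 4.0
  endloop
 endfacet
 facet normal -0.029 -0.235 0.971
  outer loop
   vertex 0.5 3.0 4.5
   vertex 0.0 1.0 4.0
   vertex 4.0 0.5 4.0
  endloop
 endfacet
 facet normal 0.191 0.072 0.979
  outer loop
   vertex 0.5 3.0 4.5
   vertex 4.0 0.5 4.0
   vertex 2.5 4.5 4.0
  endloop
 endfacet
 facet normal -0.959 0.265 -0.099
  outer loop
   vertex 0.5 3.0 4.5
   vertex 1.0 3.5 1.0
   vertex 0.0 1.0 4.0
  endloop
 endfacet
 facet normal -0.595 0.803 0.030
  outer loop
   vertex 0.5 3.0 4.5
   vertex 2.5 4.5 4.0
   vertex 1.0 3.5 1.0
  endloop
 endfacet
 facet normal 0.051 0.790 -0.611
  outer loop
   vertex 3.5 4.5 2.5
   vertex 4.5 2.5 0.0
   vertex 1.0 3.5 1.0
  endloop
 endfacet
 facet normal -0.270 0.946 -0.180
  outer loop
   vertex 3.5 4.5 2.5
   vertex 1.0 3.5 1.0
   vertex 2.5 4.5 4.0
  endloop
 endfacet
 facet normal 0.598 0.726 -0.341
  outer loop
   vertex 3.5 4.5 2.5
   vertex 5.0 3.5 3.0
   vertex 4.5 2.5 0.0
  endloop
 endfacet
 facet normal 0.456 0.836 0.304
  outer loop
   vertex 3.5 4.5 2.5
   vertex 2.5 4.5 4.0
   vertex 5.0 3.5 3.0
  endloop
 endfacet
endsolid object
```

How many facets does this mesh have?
14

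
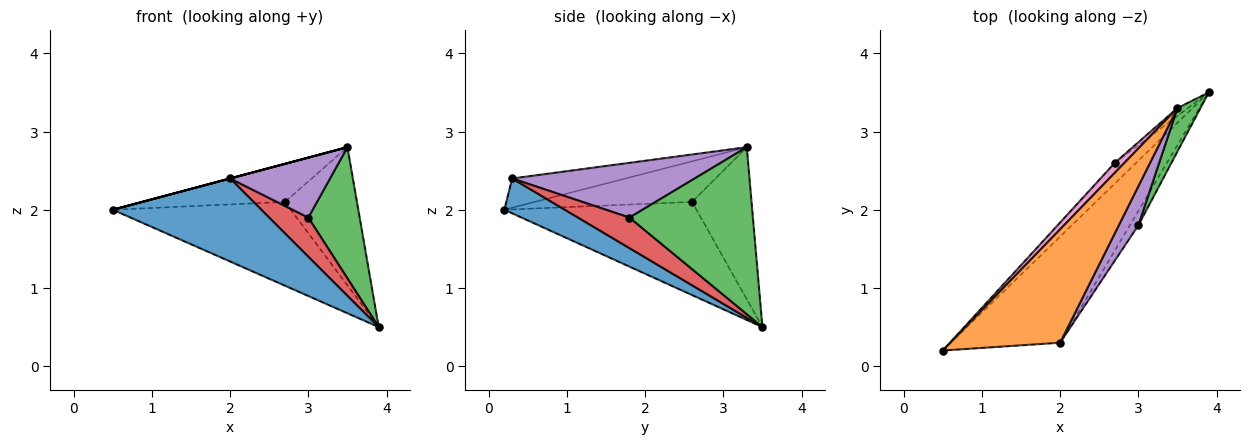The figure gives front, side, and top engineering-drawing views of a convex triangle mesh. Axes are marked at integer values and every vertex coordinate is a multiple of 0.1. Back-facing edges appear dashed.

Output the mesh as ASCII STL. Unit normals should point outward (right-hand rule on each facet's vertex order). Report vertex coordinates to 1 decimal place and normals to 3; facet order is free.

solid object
 facet normal 0.243 -0.598 -0.764
  outer loop
   vertex 2.0 0.3 2.4
   vertex 0.5 0.2 2.0
   vertex 3.9 3.5 0.5
  endloop
 endfacet
 facet normal -0.258 0.000 0.966
  outer loop
   vertex 2.0 0.3 2.4
   vertex 3.5 3.3 2.8
   vertex 0.5 0.2 2.0
  endloop
 endfacet
 facet normal 0.916 -0.381 0.126
  outer loop
   vertex 3.0 1.8 1.9
   vertex 3.9 3.5 0.5
   vertex 3.5 3.3 2.8
  endloop
 endfacet
 facet normal 0.777 -0.591 -0.218
  outer loop
   vertex 3.0 1.8 1.9
   vertex 2.0 0.3 2.4
   vertex 3.9 3.5 0.5
  endloop
 endfacet
 facet normal 0.837 -0.458 0.299
  outer loop
   vertex 3.0 1.8 1.9
   vertex 3.5 3.3 2.8
   vertex 2.0 0.3 2.4
  endloop
 endfacet
 facet normal -0.724 0.670 -0.166
  outer loop
   vertex 2.7 2.6 2.1
   vertex 3.9 3.5 0.5
   vertex 0.5 0.2 2.0
  endloop
 endfacet
 facet normal -0.730 0.662 0.172
  outer loop
   vertex 2.7 2.6 2.1
   vertex 0.5 0.2 2.0
   vertex 3.5 3.3 2.8
  endloop
 endfacet
 facet normal -0.636 0.770 -0.044
  outer loop
   vertex 2.7 2.6 2.1
   vertex 3.5 3.3 2.8
   vertex 3.9 3.5 0.5
  endloop
 endfacet
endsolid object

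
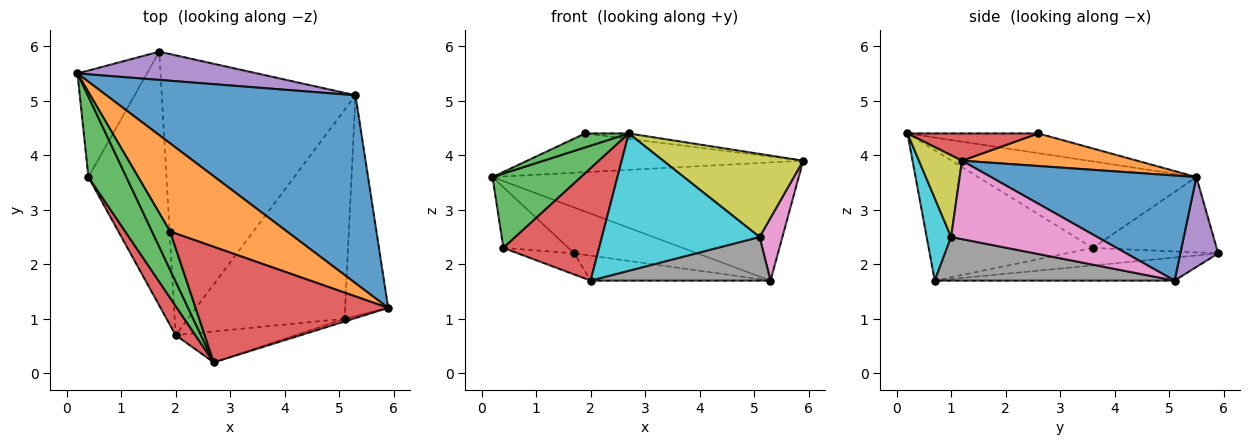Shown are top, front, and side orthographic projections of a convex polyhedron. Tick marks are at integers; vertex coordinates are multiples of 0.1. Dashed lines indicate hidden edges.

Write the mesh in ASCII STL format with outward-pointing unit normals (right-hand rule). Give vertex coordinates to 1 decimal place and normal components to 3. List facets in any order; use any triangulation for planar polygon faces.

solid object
 facet normal 0.336 0.501 0.797
  outer loop
   vertex 5.3 5.1 1.7
   vertex 0.2 5.5 3.6
   vertex 5.9 1.2 3.9
  endloop
 endfacet
 facet normal 0.247 0.390 0.887
  outer loop
   vertex 1.9 2.6 4.4
   vertex 5.9 1.2 3.9
   vertex 0.2 5.5 3.6
  endloop
 endfacet
 facet normal -0.716 -0.239 0.656
  outer loop
   vertex 1.9 2.6 4.4
   vertex 0.2 5.5 3.6
   vertex 2.7 0.2 4.4
  endloop
 endfacet
 facet normal 0.140 0.047 0.989
  outer loop
   vertex 1.9 2.6 4.4
   vertex 2.7 0.2 4.4
   vertex 5.9 1.2 3.9
  endloop
 endfacet
 facet normal 0.253 0.824 0.507
  outer loop
   vertex 1.7 5.9 2.2
   vertex 0.2 5.5 3.6
   vertex 5.3 5.1 1.7
  endloop
 endfacet
 facet normal -0.118 0.088 -0.989
  outer loop
   vertex 1.7 5.9 2.2
   vertex 5.3 5.1 1.7
   vertex 2.0 0.7 1.7
  endloop
 endfacet
 facet normal 0.868 -0.135 -0.477
  outer loop
   vertex 5.1 1.0 2.5
   vertex 5.3 5.1 1.7
   vertex 5.9 1.2 3.9
  endloop
 endfacet
 facet normal 0.263 -0.197 -0.944
  outer loop
   vertex 5.1 1.0 2.5
   vertex 2.0 0.7 1.7
   vertex 5.3 5.1 1.7
  endloop
 endfacet
 facet normal 0.294 -0.955 -0.031
  outer loop
   vertex 5.1 1.0 2.5
   vertex 5.9 1.2 3.9
   vertex 2.7 0.2 4.4
  endloop
 endfacet
 facet normal 0.149 -0.965 -0.217
  outer loop
   vertex 5.1 1.0 2.5
   vertex 2.7 0.2 4.4
   vertex 2.0 0.7 1.7
  endloop
 endfacet
 facet normal -0.686 0.360 -0.632
  outer loop
   vertex 0.4 3.6 2.3
   vertex 0.2 5.5 3.6
   vertex 1.7 5.9 2.2
  endloop
 endfacet
 facet normal -0.218 0.081 -0.973
  outer loop
   vertex 0.4 3.6 2.3
   vertex 1.7 5.9 2.2
   vertex 2.0 0.7 1.7
  endloop
 endfacet
 facet normal -0.858 -0.348 0.377
  outer loop
   vertex 0.4 3.6 2.3
   vertex 2.7 0.2 4.4
   vertex 0.2 5.5 3.6
  endloop
 endfacet
 facet normal -0.857 -0.499 0.130
  outer loop
   vertex 0.4 3.6 2.3
   vertex 2.0 0.7 1.7
   vertex 2.7 0.2 4.4
  endloop
 endfacet
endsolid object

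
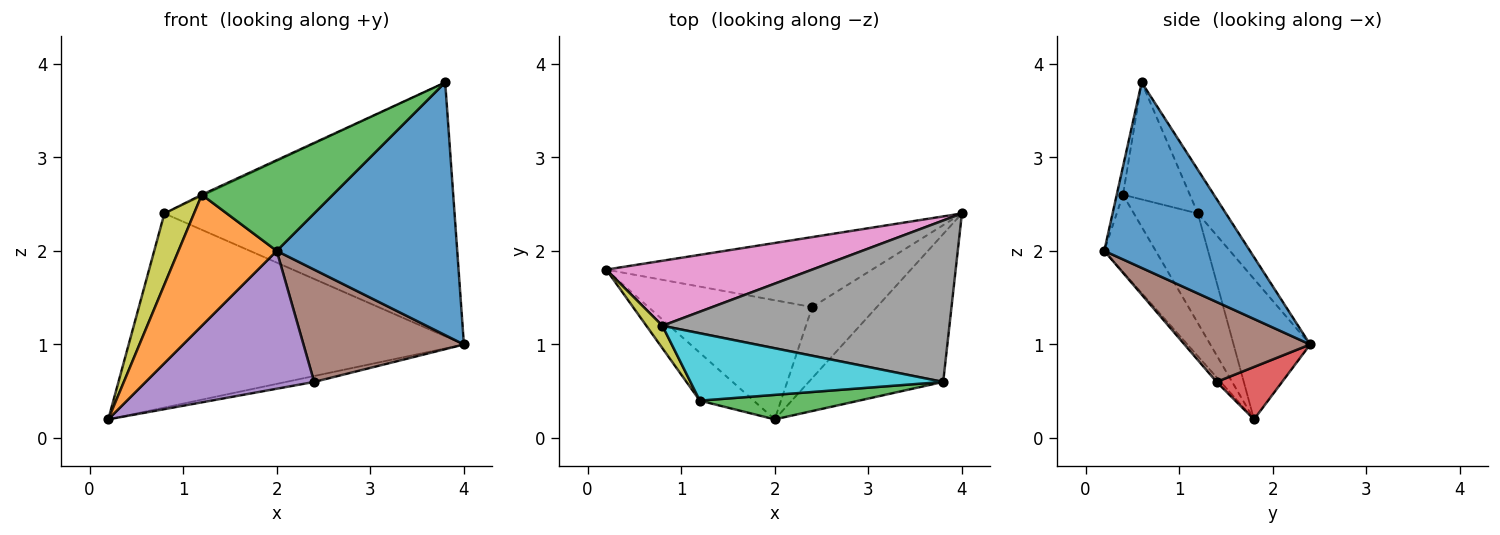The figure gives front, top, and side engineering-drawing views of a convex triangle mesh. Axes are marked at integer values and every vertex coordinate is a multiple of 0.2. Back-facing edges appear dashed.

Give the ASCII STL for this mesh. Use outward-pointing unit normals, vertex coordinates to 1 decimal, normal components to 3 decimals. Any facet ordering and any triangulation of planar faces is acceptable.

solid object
 facet normal 0.572 -0.708 -0.414
  outer loop
   vertex 3.8 0.6 3.8
   vertex 2.0 0.2 2.0
   vertex 4.0 2.4 1.0
  endloop
 endfacet
 facet normal -0.441 -0.843 -0.308
  outer loop
   vertex 1.2 0.4 2.6
   vertex 0.2 1.8 0.2
   vertex 2.0 0.2 2.0
  endloop
 endfacet
 facet normal -0.046 -0.964 0.260
  outer loop
   vertex 1.2 0.4 2.6
   vertex 2.0 0.2 2.0
   vertex 3.8 0.6 3.8
  endloop
 endfacet
 facet normal 0.193 0.083 -0.978
  outer loop
   vertex 2.4 1.4 0.6
   vertex 0.2 1.8 0.2
   vertex 4.0 2.4 1.0
  endloop
 endfacet
 facet normal -0.019 -0.756 -0.654
  outer loop
   vertex 2.4 1.4 0.6
   vertex 2.0 0.2 2.0
   vertex 0.2 1.8 0.2
  endloop
 endfacet
 facet normal 0.552 -0.705 -0.446
  outer loop
   vertex 2.4 1.4 0.6
   vertex 4.0 2.4 1.0
   vertex 2.0 0.2 2.0
  endloop
 endfacet
 facet normal -0.212 0.927 0.310
  outer loop
   vertex 0.8 1.2 2.4
   vertex 4.0 2.4 1.0
   vertex 0.2 1.8 0.2
  endloop
 endfacet
 facet normal -0.081 0.841 0.535
  outer loop
   vertex 0.8 1.2 2.4
   vertex 3.8 0.6 3.8
   vertex 4.0 2.4 1.0
  endloop
 endfacet
 facet normal -0.899 -0.417 0.132
  outer loop
   vertex 0.8 1.2 2.4
   vertex 0.2 1.8 0.2
   vertex 1.2 0.4 2.6
  endloop
 endfacet
 facet normal -0.420 0.017 0.907
  outer loop
   vertex 0.8 1.2 2.4
   vertex 1.2 0.4 2.6
   vertex 3.8 0.6 3.8
  endloop
 endfacet
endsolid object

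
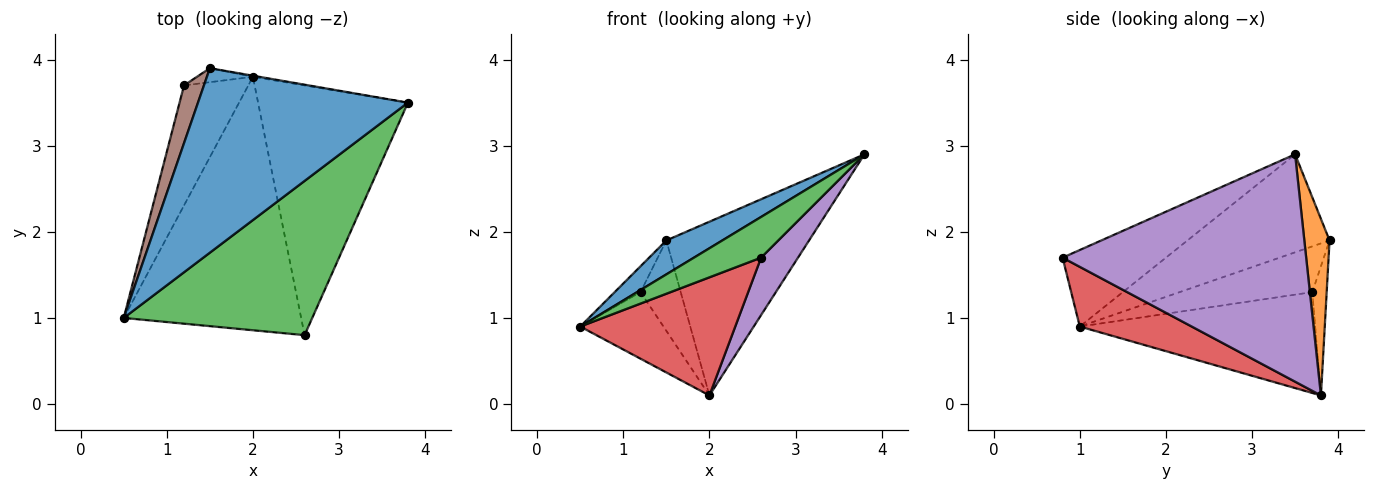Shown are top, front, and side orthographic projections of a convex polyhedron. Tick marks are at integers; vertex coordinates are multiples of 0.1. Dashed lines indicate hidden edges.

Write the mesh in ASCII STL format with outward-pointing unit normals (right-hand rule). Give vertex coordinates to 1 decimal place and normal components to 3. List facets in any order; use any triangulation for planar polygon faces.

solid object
 facet normal -0.417 -0.164 0.894
  outer loop
   vertex 1.5 3.9 1.9
   vertex 0.5 1.0 0.9
   vertex 3.8 3.5 2.9
  endloop
 endfacet
 facet normal 0.174 0.985 -0.006
  outer loop
   vertex 2.0 3.8 0.1
   vertex 1.5 3.9 1.9
   vertex 3.8 3.5 2.9
  endloop
 endfacet
 facet normal -0.365 -0.238 0.900
  outer loop
   vertex 2.6 0.8 1.7
   vertex 3.8 3.5 2.9
   vertex 0.5 1.0 0.9
  endloop
 endfacet
 facet normal 0.292 -0.404 -0.867
  outer loop
   vertex 2.6 0.8 1.7
   vertex 0.5 1.0 0.9
   vertex 2.0 3.8 0.1
  endloop
 endfacet
 facet normal 0.828 -0.126 -0.546
  outer loop
   vertex 2.6 0.8 1.7
   vertex 2.0 3.8 0.1
   vertex 3.8 3.5 2.9
  endloop
 endfacet
 facet normal -0.903 0.176 0.393
  outer loop
   vertex 1.2 3.7 1.3
   vertex 0.5 1.0 0.9
   vertex 1.5 3.9 1.9
  endloop
 endfacet
 facet normal -0.808 0.286 -0.515
  outer loop
   vertex 1.2 3.7 1.3
   vertex 2.0 3.8 0.1
   vertex 0.5 1.0 0.9
  endloop
 endfacet
 facet normal -0.333 0.932 -0.144
  outer loop
   vertex 1.2 3.7 1.3
   vertex 1.5 3.9 1.9
   vertex 2.0 3.8 0.1
  endloop
 endfacet
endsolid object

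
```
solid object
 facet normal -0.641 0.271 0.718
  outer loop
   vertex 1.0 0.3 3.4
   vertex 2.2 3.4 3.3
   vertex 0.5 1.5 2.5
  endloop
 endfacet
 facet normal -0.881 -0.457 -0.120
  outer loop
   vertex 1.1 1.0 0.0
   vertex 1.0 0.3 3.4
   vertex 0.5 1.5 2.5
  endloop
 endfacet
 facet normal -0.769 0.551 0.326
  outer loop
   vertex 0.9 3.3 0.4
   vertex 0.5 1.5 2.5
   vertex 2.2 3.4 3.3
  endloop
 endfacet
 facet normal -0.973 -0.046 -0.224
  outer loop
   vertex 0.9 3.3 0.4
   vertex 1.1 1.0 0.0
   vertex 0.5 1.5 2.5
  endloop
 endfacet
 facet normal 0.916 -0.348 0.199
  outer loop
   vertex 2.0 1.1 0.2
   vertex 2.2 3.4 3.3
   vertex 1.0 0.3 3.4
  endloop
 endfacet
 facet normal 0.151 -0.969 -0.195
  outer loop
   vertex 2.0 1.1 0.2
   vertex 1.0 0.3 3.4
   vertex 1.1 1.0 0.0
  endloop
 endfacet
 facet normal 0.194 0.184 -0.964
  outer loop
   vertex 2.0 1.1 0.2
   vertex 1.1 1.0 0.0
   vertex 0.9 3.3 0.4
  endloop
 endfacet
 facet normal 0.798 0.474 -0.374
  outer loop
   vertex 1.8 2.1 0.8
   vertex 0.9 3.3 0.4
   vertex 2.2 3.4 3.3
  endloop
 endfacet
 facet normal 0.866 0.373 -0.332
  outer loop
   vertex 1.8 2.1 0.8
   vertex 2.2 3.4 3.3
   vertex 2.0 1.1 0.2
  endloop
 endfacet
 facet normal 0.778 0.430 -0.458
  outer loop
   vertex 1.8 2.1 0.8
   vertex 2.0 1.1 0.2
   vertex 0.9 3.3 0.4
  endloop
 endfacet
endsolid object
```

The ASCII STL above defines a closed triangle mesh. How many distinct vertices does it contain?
7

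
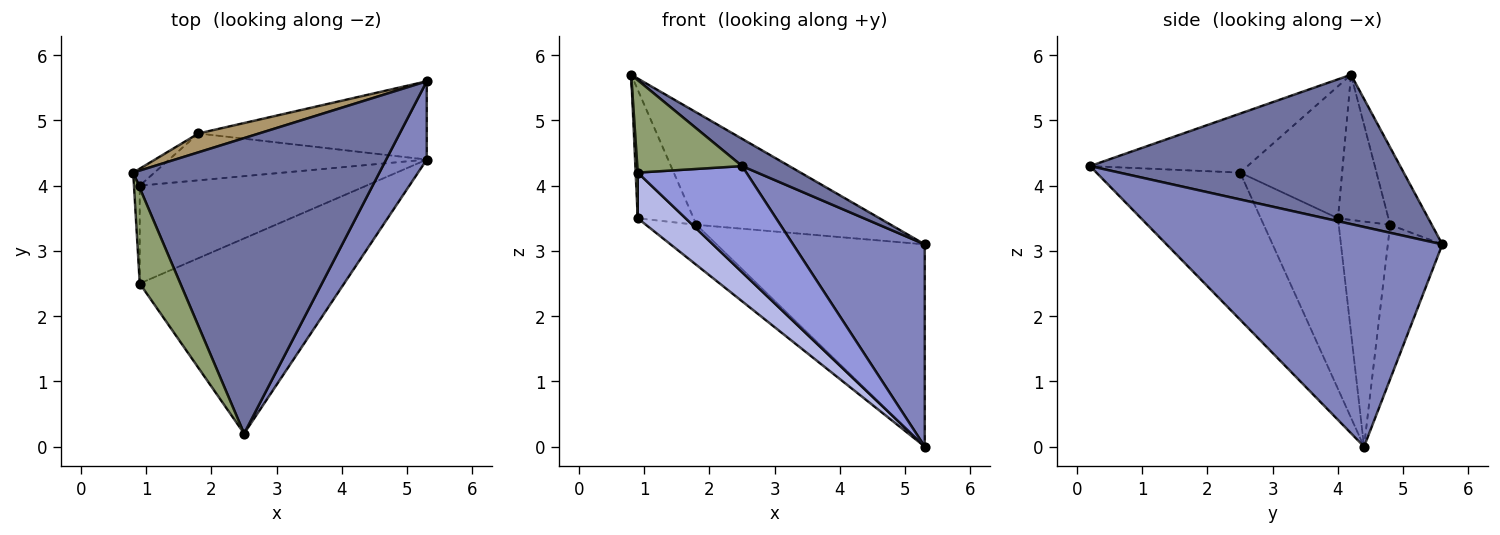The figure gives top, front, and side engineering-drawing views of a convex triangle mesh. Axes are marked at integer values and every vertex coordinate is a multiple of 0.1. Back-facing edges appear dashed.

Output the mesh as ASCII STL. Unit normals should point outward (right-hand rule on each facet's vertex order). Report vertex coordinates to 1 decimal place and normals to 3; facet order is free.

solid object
 facet normal 0.517 -0.079 0.852
  outer loop
   vertex 5.3 5.6 3.1
   vertex 0.8 4.2 5.7
   vertex 2.5 0.2 4.3
  endloop
 endfacet
 facet normal 0.890 -0.425 0.165
  outer loop
   vertex 5.3 5.6 3.1
   vertex 2.5 0.2 4.3
   vertex 5.3 4.4 0.0
  endloop
 endfacet
 facet normal -0.534 -0.404 -0.743
  outer loop
   vertex 0.9 2.5 4.2
   vertex 5.3 4.4 0.0
   vertex 2.5 0.2 4.3
  endloop
 endfacet
 facet normal -0.564 -0.349 -0.749
  outer loop
   vertex 0.9 2.5 4.2
   vertex 0.9 4.0 3.5
   vertex 5.3 4.4 0.0
  endloop
 endfacet
 facet normal -0.722 -0.481 0.497
  outer loop
   vertex 0.9 2.5 4.2
   vertex 2.5 0.2 4.3
   vertex 0.8 4.2 5.7
  endloop
 endfacet
 facet normal -0.999 -0.020 -0.044
  outer loop
   vertex 0.9 2.5 4.2
   vertex 0.8 4.2 5.7
   vertex 0.9 4.0 3.5
  endloop
 endfacet
 facet normal -0.237 0.906 -0.351
  outer loop
   vertex 1.8 4.8 3.4
   vertex 5.3 5.6 3.1
   vertex 5.3 4.4 0.0
  endloop
 endfacet
 facet normal -0.553 0.543 -0.633
  outer loop
   vertex 1.8 4.8 3.4
   vertex 5.3 4.4 0.0
   vertex 0.9 4.0 3.5
  endloop
 endfacet
 facet normal -0.207 0.965 0.162
  outer loop
   vertex 1.8 4.8 3.4
   vertex 0.8 4.2 5.7
   vertex 5.3 5.6 3.1
  endloop
 endfacet
 facet normal -0.667 0.738 -0.097
  outer loop
   vertex 1.8 4.8 3.4
   vertex 0.9 4.0 3.5
   vertex 0.8 4.2 5.7
  endloop
 endfacet
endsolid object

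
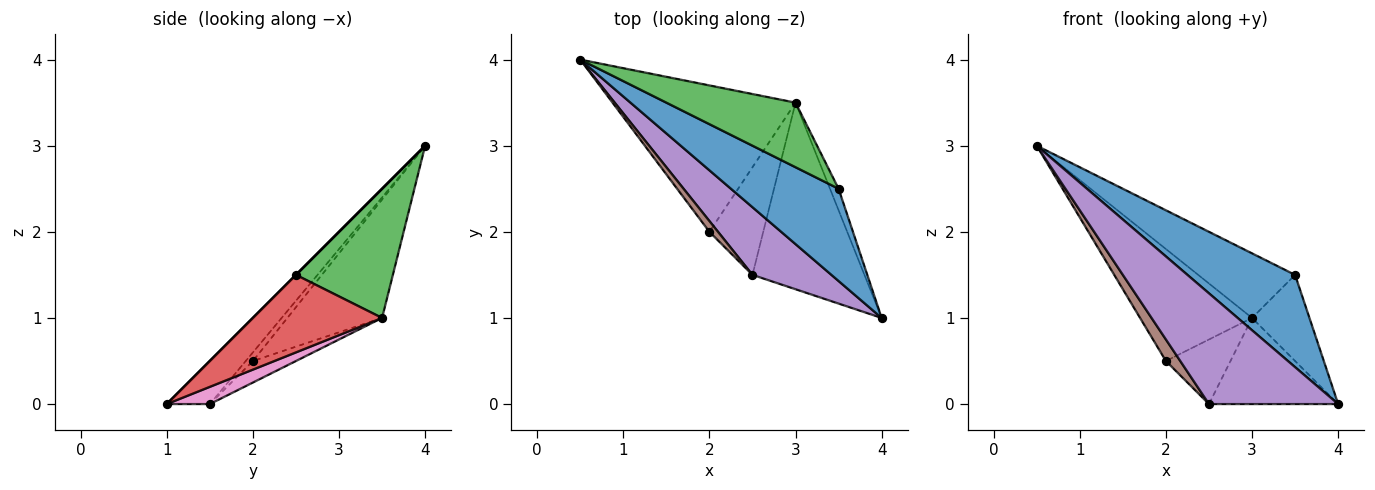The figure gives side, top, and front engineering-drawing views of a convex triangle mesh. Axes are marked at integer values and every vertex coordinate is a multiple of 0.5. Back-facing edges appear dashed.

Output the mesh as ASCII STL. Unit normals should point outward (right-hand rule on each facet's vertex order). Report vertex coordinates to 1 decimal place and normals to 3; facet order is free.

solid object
 facet normal 0.000 -0.707 0.707
  outer loop
   vertex 3.5 2.5 1.5
   vertex 0.5 4.0 3.0
   vertex 4.0 1.0 0.0
  endloop
 endfacet
 facet normal -0.457 0.540 -0.706
  outer loop
   vertex 3.0 3.5 1.0
   vertex 2.0 2.0 0.5
   vertex 0.5 4.0 3.0
  endloop
 endfacet
 facet normal 0.577 0.577 0.577
  outer loop
   vertex 3.0 3.5 1.0
   vertex 0.5 4.0 3.0
   vertex 3.5 2.5 1.5
  endloop
 endfacet
 facet normal 0.909 0.404 -0.101
  outer loop
   vertex 3.0 3.5 1.0
   vertex 3.5 2.5 1.5
   vertex 4.0 1.0 0.0
  endloop
 endfacet
 facet normal -0.274 -0.821 0.502
  outer loop
   vertex 2.5 1.5 0.0
   vertex 4.0 1.0 0.0
   vertex 0.5 4.0 3.0
  endloop
 endfacet
 facet normal -0.408 -0.816 0.408
  outer loop
   vertex 2.5 1.5 0.0
   vertex 0.5 4.0 3.0
   vertex 2.0 2.0 0.5
  endloop
 endfacet
 facet normal 0.138 0.415 -0.899
  outer loop
   vertex 2.5 1.5 0.0
   vertex 3.0 3.5 1.0
   vertex 4.0 1.0 0.0
  endloop
 endfacet
 facet normal -0.324 0.487 -0.811
  outer loop
   vertex 2.5 1.5 0.0
   vertex 2.0 2.0 0.5
   vertex 3.0 3.5 1.0
  endloop
 endfacet
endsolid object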